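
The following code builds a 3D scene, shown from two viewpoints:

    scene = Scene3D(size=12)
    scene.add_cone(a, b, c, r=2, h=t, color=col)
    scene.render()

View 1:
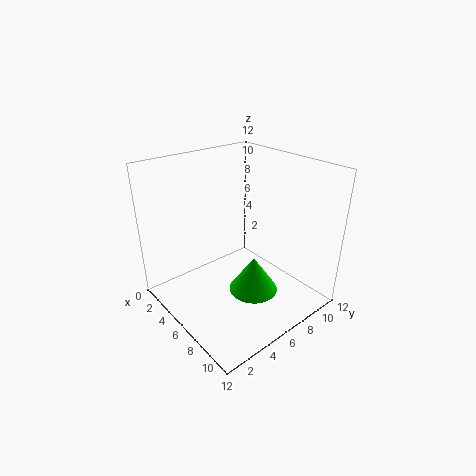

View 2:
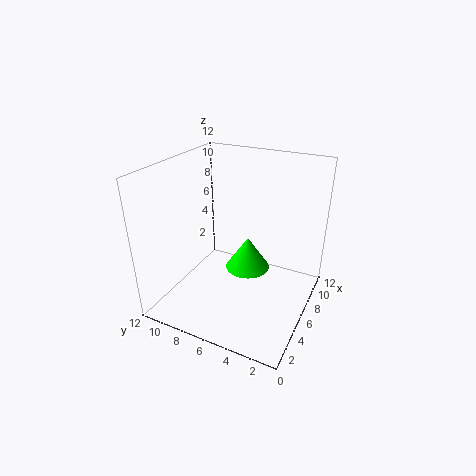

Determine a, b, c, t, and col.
a = 8, b = 6, c = 2, t = 3, col = 'lime'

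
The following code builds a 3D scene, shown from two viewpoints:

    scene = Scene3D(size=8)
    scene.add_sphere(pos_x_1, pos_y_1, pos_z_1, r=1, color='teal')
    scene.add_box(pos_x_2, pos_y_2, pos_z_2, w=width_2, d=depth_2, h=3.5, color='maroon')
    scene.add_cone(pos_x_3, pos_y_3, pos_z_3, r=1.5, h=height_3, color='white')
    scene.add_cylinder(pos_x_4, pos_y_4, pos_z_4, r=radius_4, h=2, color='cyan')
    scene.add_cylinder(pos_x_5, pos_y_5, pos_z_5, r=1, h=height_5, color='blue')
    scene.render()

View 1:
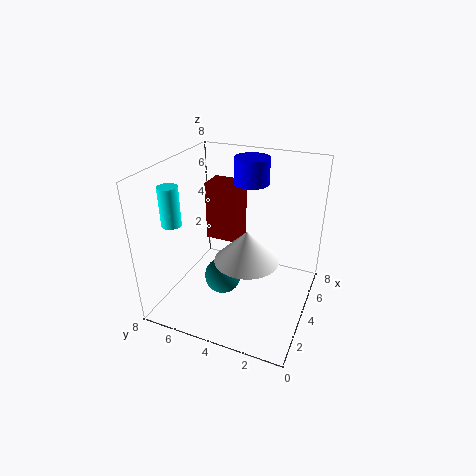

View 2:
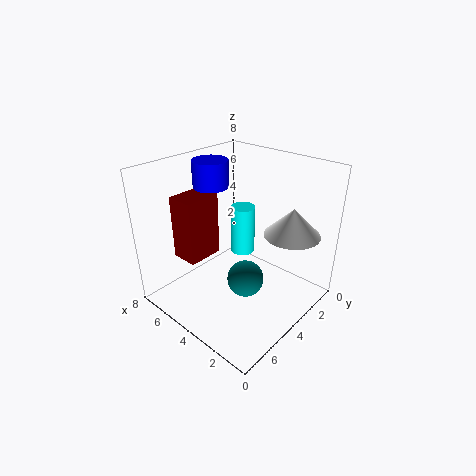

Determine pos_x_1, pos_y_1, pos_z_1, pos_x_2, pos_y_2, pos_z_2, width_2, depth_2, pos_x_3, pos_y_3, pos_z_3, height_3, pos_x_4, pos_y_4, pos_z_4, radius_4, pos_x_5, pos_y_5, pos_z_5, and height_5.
pos_x_1 = 3
pos_y_1 = 4.5
pos_z_1 = 2
pos_x_2 = 5
pos_y_2 = 4.5
pos_z_2 = 3
width_2 = 1.5
depth_2 = 2
pos_x_3 = 1.5
pos_y_3 = 2.5
pos_z_3 = 4.5
height_3 = 1.5
pos_x_4 = 1.5
pos_y_4 = 6.5
pos_z_4 = 5.5
radius_4 = 0.5
pos_x_5 = 6
pos_y_5 = 4
pos_z_5 = 6.5
height_5 = 1.5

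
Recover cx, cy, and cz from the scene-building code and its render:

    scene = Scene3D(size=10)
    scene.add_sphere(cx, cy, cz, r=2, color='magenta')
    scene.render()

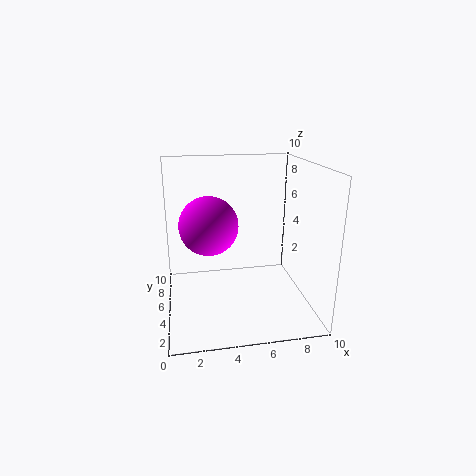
cx = 3, cy = 5, cz = 6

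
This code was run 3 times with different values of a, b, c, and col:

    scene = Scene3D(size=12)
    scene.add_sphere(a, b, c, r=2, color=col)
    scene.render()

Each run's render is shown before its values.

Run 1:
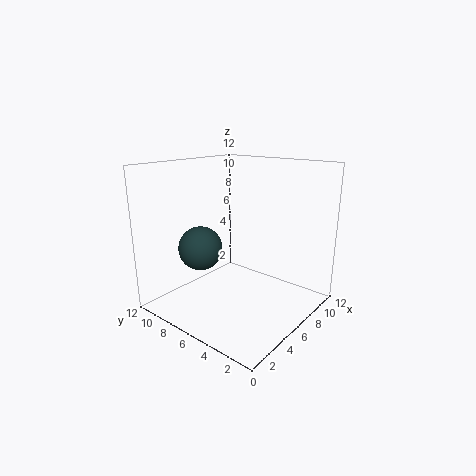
a = 5.5, b = 10, c = 4.25, col = 'darkslategray'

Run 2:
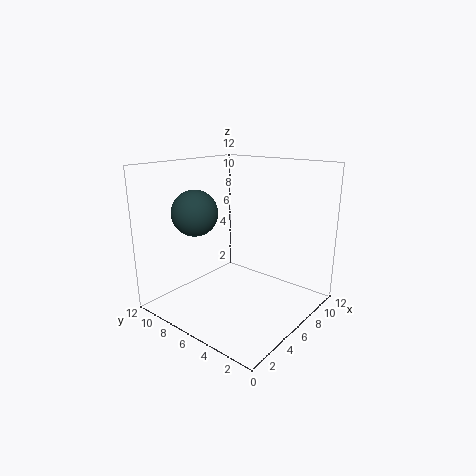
a = 4.75, b = 9.75, c = 7.75, col = 'darkslategray'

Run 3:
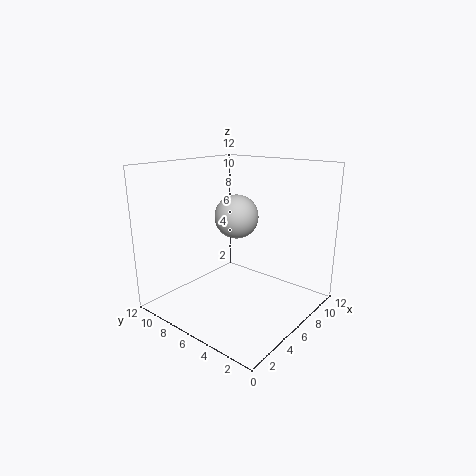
a = 8.25, b = 8, c = 7, col = 'lightgray'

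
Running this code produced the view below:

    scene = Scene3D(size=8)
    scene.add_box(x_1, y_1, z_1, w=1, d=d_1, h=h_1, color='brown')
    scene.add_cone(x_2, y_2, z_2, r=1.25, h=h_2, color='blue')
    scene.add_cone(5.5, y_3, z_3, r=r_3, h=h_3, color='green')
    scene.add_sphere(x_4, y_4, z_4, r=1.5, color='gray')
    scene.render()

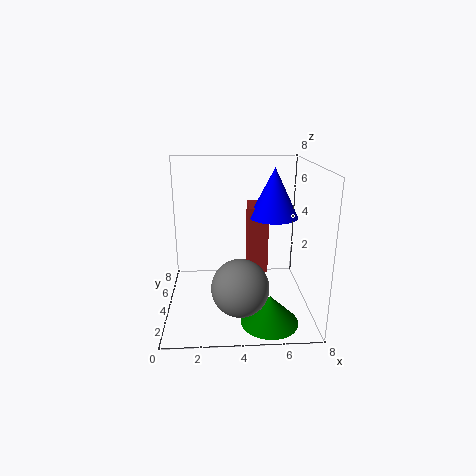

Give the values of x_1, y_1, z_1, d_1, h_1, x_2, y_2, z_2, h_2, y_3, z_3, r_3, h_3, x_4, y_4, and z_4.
x_1 = 4.5; y_1 = 2.75; z_1 = 2.5; d_1 = 1.75; h_1 = 3.5; x_2 = 5.75; y_2 = 3; z_2 = 5.5; h_2 = 2.5; y_3 = 1.5; z_3 = 0.25; r_3 = 1.5; h_3 = 1.5; x_4 = 4; y_4 = 2; z_4 = 2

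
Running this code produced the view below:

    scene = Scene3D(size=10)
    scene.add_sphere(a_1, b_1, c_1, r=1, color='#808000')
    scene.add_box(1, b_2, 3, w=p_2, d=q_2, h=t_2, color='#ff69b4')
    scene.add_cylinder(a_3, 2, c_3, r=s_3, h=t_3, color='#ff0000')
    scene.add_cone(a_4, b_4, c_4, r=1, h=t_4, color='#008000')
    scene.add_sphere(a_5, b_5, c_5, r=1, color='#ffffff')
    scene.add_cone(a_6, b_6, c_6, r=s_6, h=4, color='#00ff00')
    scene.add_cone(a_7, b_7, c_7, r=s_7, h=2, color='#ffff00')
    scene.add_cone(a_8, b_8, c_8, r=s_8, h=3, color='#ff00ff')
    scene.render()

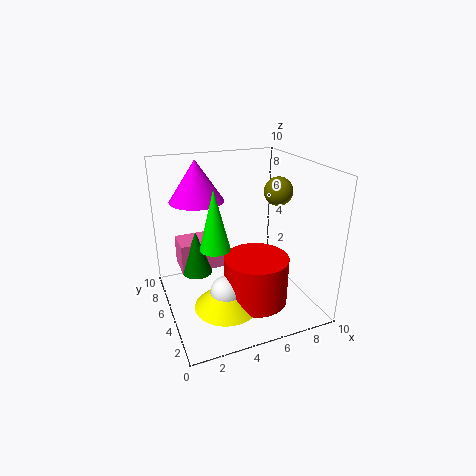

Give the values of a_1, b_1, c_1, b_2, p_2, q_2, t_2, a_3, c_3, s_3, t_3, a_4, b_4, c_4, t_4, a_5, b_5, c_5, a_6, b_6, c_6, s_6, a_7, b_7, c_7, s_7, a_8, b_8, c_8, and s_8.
a_1 = 8, b_1 = 5, c_1 = 8, b_2 = 5, p_2 = 3, q_2 = 2, t_2 = 2, a_3 = 5, c_3 = 2, s_3 = 2, t_3 = 3, a_4 = 2, b_4 = 5, c_4 = 3, t_4 = 3, a_5 = 3, b_5 = 2, c_5 = 3, a_6 = 3, b_6 = 4, c_6 = 5, s_6 = 1, a_7 = 3, b_7 = 2, c_7 = 2, s_7 = 2, a_8 = 3, b_8 = 8, c_8 = 7, s_8 = 2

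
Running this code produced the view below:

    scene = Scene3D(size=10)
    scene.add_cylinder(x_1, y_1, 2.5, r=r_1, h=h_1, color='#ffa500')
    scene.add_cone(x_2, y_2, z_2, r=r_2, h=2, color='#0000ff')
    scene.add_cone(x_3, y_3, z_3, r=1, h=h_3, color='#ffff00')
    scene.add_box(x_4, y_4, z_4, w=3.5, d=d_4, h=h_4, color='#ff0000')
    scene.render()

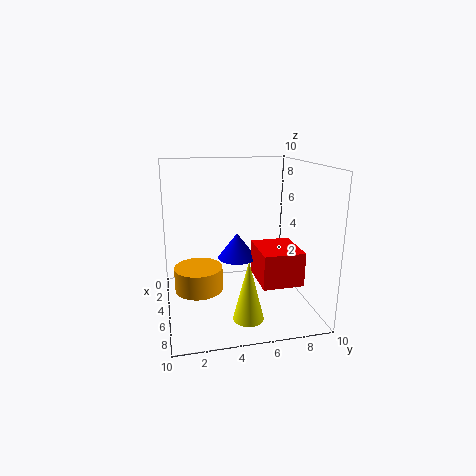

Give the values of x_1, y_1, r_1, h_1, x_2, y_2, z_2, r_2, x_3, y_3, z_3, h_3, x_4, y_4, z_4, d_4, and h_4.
x_1 = 7
y_1 = 2
r_1 = 1.5
h_1 = 1.5
x_2 = 2.5
y_2 = 5.5
z_2 = 2.5
r_2 = 1.5
x_3 = 8
y_3 = 5
z_3 = 0.5
h_3 = 4
x_4 = 3
y_4 = 6.5
z_4 = 1.5
d_4 = 3
h_4 = 2.5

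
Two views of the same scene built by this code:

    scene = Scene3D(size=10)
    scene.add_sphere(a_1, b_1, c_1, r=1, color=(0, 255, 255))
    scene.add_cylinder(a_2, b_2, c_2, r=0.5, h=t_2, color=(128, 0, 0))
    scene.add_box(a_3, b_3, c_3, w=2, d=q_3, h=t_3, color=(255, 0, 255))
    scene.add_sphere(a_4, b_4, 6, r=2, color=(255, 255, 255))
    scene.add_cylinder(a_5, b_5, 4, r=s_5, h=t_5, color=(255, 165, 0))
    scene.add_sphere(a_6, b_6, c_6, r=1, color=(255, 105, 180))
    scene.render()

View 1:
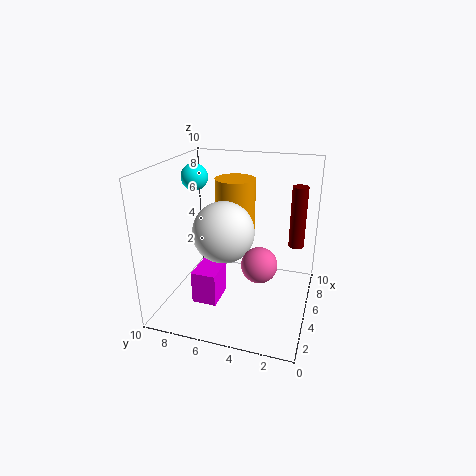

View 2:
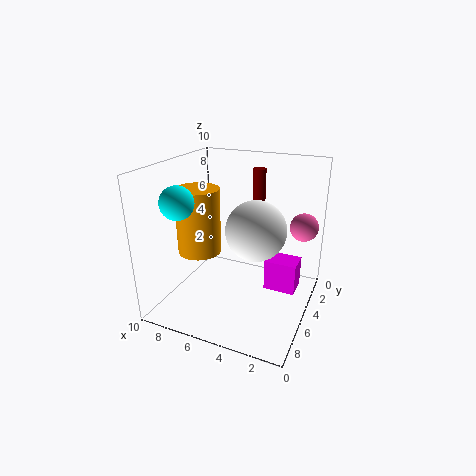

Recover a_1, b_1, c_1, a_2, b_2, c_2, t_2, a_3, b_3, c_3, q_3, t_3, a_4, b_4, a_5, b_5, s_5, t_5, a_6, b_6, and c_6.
a_1 = 7, b_1 = 9, c_1 = 8.5, a_2 = 5, b_2 = 1, c_2 = 5, t_2 = 4, a_3 = 0.5, b_3 = 5, c_3 = 2.5, q_3 = 1.5, t_3 = 2, a_4 = 3.5, b_4 = 5.5, a_5 = 7.5, b_5 = 6, s_5 = 1.5, t_5 = 4.5, a_6 = 1, b_6 = 2.5, c_6 = 5.5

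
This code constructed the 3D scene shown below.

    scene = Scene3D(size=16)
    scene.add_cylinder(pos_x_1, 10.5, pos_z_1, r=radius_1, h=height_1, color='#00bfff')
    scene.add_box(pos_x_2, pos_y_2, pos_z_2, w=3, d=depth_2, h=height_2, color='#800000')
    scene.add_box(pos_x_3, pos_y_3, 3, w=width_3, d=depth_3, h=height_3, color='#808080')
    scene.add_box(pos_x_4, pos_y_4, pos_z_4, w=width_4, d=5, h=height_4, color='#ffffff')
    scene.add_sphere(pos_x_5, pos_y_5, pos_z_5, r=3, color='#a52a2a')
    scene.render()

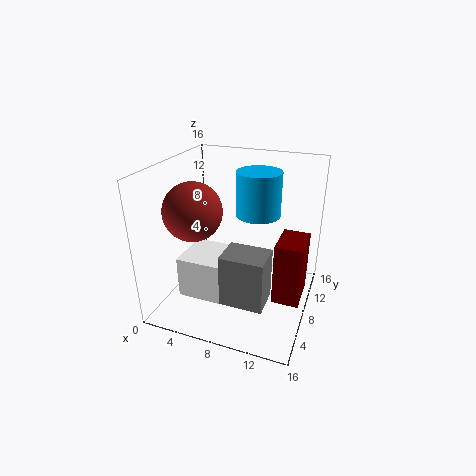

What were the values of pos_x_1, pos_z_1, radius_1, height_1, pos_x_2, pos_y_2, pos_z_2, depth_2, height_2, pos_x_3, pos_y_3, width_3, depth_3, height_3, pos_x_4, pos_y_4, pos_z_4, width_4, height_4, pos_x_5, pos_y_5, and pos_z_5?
pos_x_1 = 9.5; pos_z_1 = 10; radius_1 = 2.5; height_1 = 5; pos_x_2 = 12.5; pos_y_2 = 6.5; pos_z_2 = 1.5; depth_2 = 4.5; height_2 = 7; pos_x_3 = 8; pos_y_3 = 2.5; width_3 = 4.5; depth_3 = 3.5; height_3 = 5.5; pos_x_4 = 3; pos_y_4 = 3; pos_z_4 = 2.5; width_4 = 5; height_4 = 4.5; pos_x_5 = 4.5; pos_y_5 = 4.5; pos_z_5 = 12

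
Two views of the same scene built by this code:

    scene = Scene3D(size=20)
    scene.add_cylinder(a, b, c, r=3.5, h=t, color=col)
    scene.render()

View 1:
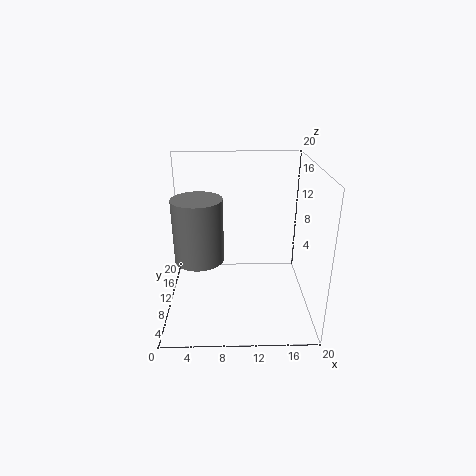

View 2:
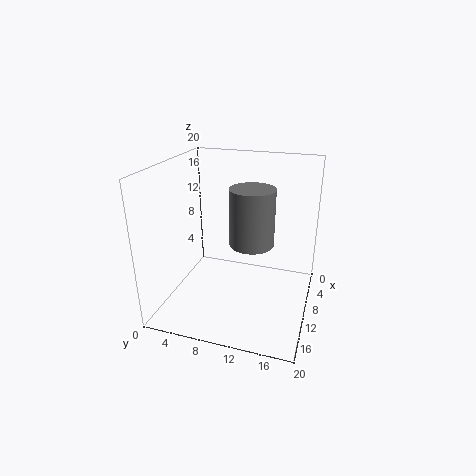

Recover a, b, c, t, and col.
a = 4.5; b = 10.5; c = 6.5; t = 9; col = 'gray'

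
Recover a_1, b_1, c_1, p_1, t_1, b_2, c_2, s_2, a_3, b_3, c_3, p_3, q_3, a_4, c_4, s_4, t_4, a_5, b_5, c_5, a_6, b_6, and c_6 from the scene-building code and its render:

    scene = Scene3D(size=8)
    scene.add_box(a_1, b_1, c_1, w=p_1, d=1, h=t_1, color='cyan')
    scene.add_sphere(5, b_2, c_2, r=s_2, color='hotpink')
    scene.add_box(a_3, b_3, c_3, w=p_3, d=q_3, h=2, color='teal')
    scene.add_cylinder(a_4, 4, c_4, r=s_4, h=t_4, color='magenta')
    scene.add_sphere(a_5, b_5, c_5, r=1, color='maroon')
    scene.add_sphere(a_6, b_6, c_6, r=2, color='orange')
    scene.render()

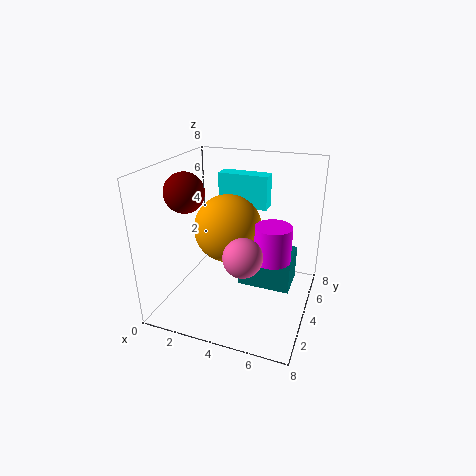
a_1 = 2, b_1 = 6, c_1 = 5, p_1 = 3, t_1 = 2, b_2 = 2, c_2 = 4, s_2 = 1, a_3 = 4, b_3 = 4, c_3 = 1, p_3 = 3, q_3 = 2, a_4 = 6, c_4 = 3, s_4 = 1, t_4 = 2, a_5 = 2, b_5 = 2, c_5 = 7, a_6 = 3, b_6 = 5, c_6 = 4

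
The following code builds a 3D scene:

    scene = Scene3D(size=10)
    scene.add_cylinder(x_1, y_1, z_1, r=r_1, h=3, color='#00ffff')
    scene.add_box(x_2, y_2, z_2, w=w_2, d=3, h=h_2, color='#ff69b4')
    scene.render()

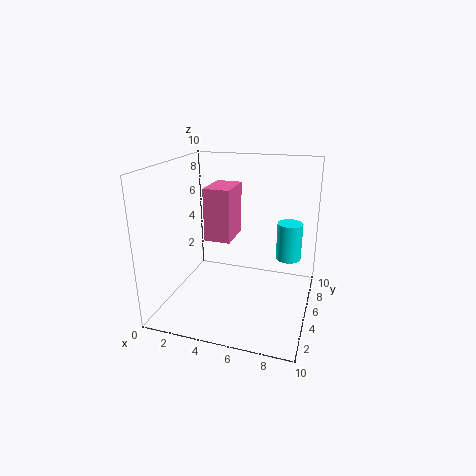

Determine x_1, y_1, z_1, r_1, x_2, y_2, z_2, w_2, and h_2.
x_1 = 8
y_1 = 9
z_1 = 2
r_1 = 1
x_2 = 2
y_2 = 6
z_2 = 4
w_2 = 2
h_2 = 4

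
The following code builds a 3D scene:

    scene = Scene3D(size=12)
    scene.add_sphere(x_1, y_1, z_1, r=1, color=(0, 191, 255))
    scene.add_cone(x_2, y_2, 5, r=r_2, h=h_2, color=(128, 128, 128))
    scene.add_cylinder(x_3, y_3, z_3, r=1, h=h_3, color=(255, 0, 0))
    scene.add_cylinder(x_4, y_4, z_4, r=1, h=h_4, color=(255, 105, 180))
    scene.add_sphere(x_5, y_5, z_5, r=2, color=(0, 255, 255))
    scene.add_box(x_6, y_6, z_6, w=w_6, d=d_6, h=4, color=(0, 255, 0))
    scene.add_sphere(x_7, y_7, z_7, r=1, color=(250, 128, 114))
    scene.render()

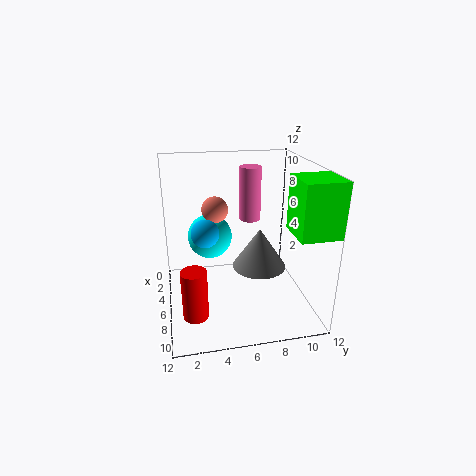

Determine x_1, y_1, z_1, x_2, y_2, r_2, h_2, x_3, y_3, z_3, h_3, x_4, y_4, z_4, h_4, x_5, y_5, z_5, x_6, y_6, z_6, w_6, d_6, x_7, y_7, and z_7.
x_1 = 9; y_1 = 3; z_1 = 8; x_2 = 9; y_2 = 7; r_2 = 2; h_2 = 3; x_3 = 9; y_3 = 2; z_3 = 1; h_3 = 4; x_4 = 2; y_4 = 8; z_4 = 6; h_4 = 5; x_5 = 3; y_5 = 4; z_5 = 5; x_6 = 9; y_6 = 9; z_6 = 8; w_6 = 3; d_6 = 3; x_7 = 7; y_7 = 4; z_7 = 9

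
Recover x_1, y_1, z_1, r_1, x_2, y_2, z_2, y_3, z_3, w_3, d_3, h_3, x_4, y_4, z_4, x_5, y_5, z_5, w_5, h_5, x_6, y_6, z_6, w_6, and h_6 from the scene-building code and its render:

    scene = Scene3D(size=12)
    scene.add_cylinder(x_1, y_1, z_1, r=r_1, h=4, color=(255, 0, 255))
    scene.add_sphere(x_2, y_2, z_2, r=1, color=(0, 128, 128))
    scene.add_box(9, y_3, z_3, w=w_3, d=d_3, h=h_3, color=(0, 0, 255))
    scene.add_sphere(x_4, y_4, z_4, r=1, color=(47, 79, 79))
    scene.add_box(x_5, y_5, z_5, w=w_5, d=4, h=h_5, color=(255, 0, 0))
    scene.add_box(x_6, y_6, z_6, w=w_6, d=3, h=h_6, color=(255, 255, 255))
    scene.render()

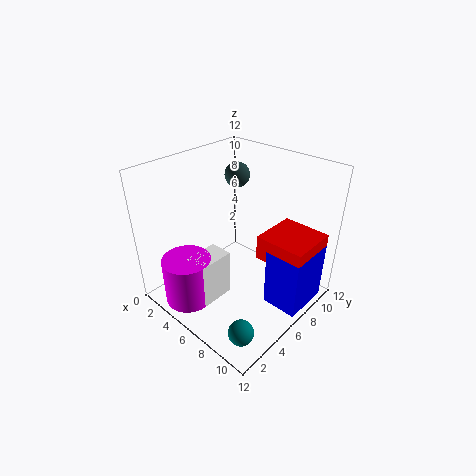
x_1 = 4; y_1 = 2; z_1 = 1; r_1 = 2; x_2 = 10; y_2 = 2; z_2 = 1; y_3 = 6; z_3 = 1; w_3 = 3; d_3 = 4; h_3 = 5; x_4 = 5; y_4 = 7; z_4 = 11; x_5 = 8; y_5 = 6; z_5 = 5; w_5 = 4; h_5 = 2; x_6 = 4; y_6 = 2; z_6 = 1; w_6 = 2; h_6 = 4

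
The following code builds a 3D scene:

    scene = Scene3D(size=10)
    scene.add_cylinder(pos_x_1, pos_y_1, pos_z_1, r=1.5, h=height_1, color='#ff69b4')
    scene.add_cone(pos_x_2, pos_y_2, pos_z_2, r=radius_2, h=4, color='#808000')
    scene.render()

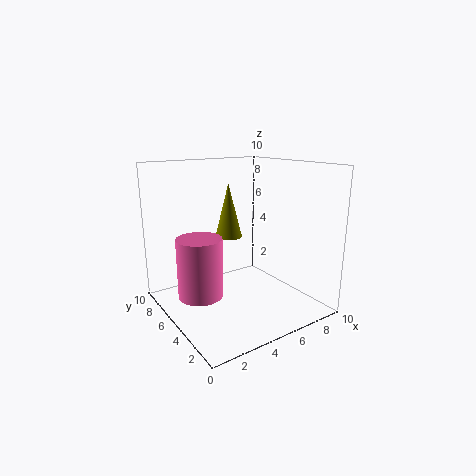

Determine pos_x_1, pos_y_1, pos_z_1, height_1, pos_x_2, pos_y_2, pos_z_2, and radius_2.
pos_x_1 = 2, pos_y_1 = 5, pos_z_1 = 1.5, height_1 = 4, pos_x_2 = 5.5, pos_y_2 = 7, pos_z_2 = 4.5, radius_2 = 1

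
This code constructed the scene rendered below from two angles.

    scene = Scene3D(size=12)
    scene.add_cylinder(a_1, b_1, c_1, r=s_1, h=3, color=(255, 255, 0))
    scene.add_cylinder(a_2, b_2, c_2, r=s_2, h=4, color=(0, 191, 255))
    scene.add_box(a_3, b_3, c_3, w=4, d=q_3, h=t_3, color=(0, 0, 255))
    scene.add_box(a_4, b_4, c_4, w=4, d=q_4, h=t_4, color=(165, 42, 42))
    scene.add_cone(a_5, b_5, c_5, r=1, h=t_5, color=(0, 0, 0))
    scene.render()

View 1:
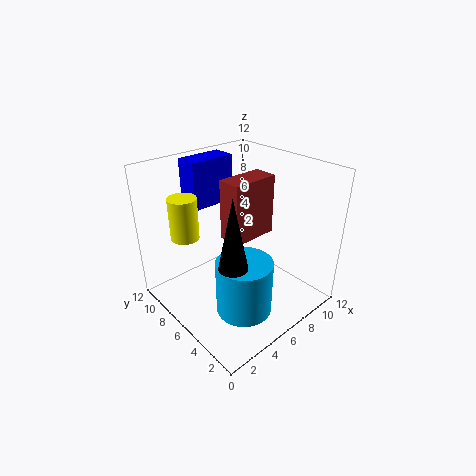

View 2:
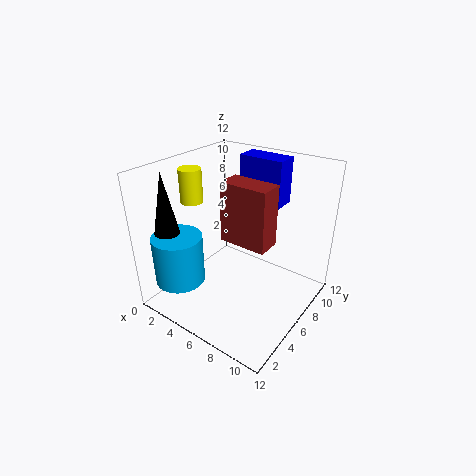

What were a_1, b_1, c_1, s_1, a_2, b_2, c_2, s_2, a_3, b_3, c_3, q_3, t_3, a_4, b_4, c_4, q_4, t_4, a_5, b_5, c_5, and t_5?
a_1 = 1
b_1 = 6
c_1 = 8
s_1 = 1
a_2 = 3
b_2 = 2
c_2 = 3
s_2 = 2
a_3 = 4
b_3 = 9
c_3 = 8
q_3 = 2
t_3 = 4
a_4 = 5
b_4 = 5
c_4 = 6
q_4 = 2
t_4 = 5
a_5 = 2
b_5 = 2
c_5 = 7
t_5 = 5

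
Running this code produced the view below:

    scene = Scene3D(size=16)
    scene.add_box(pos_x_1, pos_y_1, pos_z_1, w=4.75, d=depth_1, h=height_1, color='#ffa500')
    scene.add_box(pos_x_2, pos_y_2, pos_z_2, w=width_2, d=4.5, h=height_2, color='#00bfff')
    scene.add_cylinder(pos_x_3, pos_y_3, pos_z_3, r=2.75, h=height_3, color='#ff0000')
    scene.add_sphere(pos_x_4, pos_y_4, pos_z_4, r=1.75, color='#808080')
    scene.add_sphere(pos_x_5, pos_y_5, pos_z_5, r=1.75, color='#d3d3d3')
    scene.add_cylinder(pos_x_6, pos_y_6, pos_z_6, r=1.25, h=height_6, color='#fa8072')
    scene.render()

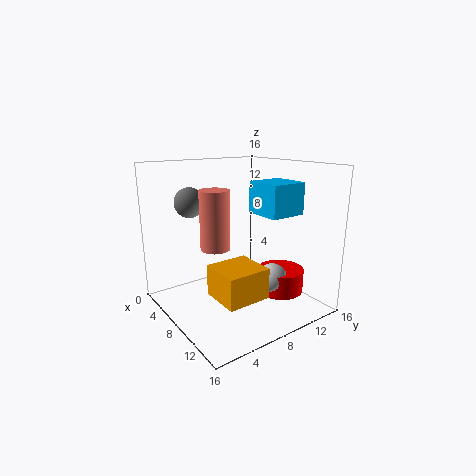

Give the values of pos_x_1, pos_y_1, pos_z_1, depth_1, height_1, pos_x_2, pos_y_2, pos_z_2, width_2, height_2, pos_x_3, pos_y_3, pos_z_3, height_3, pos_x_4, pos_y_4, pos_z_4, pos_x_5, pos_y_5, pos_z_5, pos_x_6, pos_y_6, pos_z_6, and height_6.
pos_x_1 = 7, pos_y_1 = 4.5, pos_z_1 = 1.75, depth_1 = 5, height_1 = 3.5, pos_x_2 = 5.75, pos_y_2 = 11.25, pos_z_2 = 10, width_2 = 4.5, height_2 = 3.75, pos_x_3 = 9.5, pos_y_3 = 13.25, pos_z_3 = 0.75, height_3 = 2.75, pos_x_4 = 3, pos_y_4 = 4.75, pos_z_4 = 11.5, pos_x_5 = 9.75, pos_y_5 = 11.75, pos_z_5 = 2.75, pos_x_6 = 13.5, pos_y_6 = 1.75, pos_z_6 = 9.75, height_6 = 5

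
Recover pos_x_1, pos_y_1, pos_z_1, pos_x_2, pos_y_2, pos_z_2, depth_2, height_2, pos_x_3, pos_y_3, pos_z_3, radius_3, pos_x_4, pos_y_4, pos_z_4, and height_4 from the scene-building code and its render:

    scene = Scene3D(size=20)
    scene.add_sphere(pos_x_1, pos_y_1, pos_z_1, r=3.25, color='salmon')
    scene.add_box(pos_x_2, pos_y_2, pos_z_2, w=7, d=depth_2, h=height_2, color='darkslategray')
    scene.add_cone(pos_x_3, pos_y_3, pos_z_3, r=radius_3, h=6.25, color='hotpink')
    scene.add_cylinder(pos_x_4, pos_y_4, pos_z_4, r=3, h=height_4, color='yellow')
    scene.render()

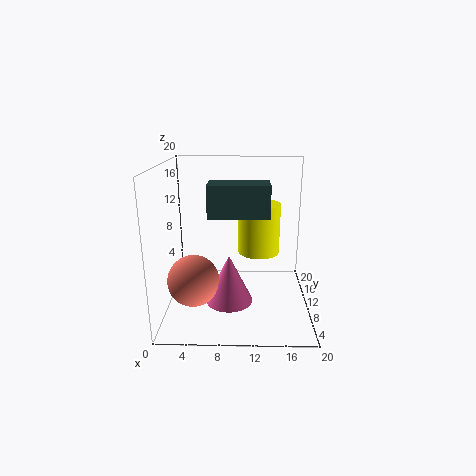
pos_x_1 = 4.5
pos_y_1 = 4.5
pos_z_1 = 6.25
pos_x_2 = 6.75
pos_y_2 = 2.25
pos_z_2 = 15
depth_2 = 3.5
height_2 = 3.75
pos_x_3 = 9
pos_y_3 = 5
pos_z_3 = 3.25
radius_3 = 3
pos_x_4 = 13
pos_y_4 = 12.5
pos_z_4 = 7
height_4 = 7.25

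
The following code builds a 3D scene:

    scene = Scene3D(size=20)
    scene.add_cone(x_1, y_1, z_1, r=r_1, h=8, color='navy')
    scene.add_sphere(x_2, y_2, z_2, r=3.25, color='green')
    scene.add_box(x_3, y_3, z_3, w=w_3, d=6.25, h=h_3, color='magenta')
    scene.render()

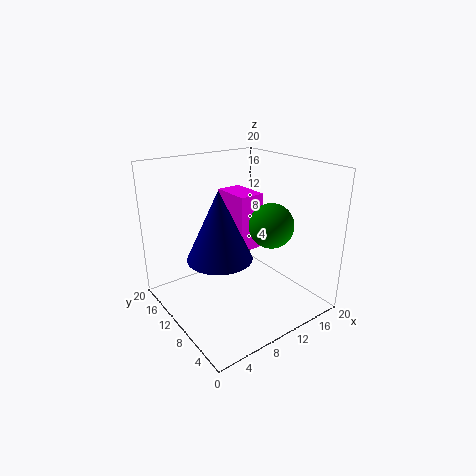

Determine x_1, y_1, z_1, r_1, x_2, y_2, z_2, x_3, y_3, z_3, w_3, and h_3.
x_1 = 3.75; y_1 = 5; z_1 = 11; r_1 = 3.75; x_2 = 15; y_2 = 8.75; z_2 = 11; x_3 = 12.75; y_3 = 12.75; z_3 = 5.75; w_3 = 4; h_3 = 8.75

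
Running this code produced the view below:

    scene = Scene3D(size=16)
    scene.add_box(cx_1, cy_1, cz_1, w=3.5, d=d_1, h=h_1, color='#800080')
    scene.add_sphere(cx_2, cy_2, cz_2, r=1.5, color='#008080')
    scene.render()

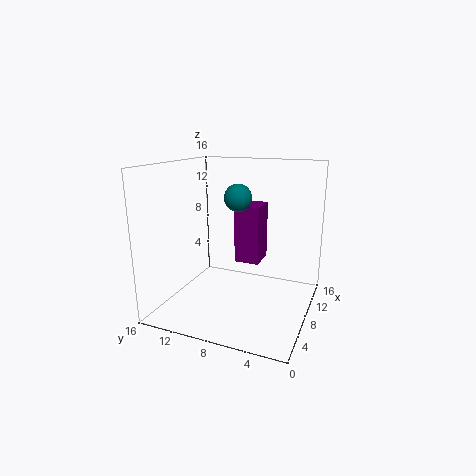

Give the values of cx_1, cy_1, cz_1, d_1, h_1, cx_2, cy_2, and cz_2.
cx_1 = 10.5, cy_1 = 6.5, cz_1 = 4, d_1 = 3, h_1 = 7, cx_2 = 8, cy_2 = 8, cz_2 = 12.5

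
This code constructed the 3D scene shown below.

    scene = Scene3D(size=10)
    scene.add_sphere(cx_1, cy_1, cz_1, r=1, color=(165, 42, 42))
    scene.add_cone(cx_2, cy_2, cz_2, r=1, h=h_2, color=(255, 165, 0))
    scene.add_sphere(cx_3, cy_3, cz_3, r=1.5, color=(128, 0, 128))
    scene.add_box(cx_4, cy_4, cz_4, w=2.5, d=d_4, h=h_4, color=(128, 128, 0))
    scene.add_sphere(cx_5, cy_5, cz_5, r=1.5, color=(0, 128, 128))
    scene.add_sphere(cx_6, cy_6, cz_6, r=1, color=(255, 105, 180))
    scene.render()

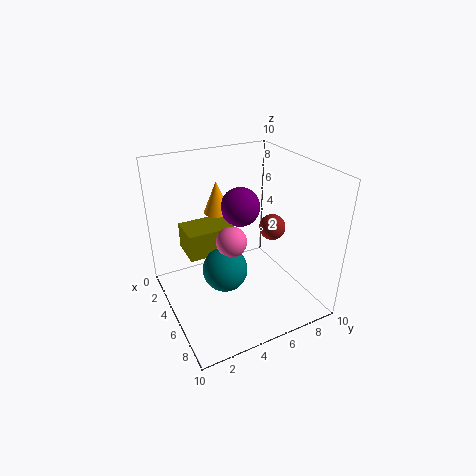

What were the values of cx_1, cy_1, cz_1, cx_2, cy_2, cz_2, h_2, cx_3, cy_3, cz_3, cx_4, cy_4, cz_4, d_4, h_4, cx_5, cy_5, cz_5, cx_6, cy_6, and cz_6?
cx_1 = 4; cy_1 = 8.5; cz_1 = 4.5; cx_2 = 1.5; cy_2 = 5; cz_2 = 5.5; h_2 = 2.5; cx_3 = 2.5; cy_3 = 6.5; cz_3 = 6; cx_4 = 1; cy_4 = 2; cz_4 = 3; d_4 = 3.5; h_4 = 2; cx_5 = 6; cy_5 = 3.5; cz_5 = 3.5; cx_6 = 6; cy_6 = 4; cz_6 = 5.5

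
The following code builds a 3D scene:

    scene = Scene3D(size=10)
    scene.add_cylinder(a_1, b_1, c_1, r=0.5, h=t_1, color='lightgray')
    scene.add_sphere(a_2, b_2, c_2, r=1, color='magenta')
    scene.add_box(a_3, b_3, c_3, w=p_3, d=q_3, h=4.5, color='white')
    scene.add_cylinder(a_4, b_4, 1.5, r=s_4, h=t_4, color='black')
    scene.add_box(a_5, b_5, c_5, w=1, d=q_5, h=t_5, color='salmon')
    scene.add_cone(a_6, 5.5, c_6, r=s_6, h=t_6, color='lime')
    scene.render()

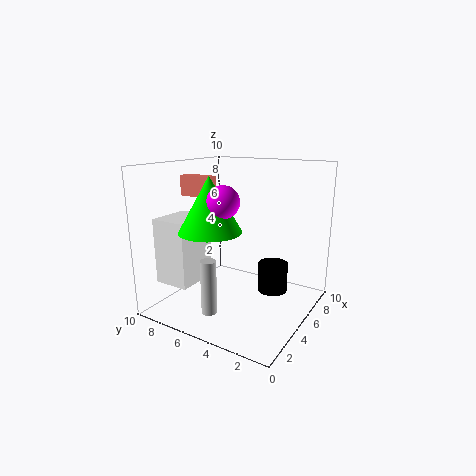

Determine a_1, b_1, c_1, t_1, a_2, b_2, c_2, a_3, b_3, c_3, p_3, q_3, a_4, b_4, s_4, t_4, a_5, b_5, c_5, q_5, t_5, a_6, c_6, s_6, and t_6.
a_1 = 1.5, b_1 = 5, c_1 = 1, t_1 = 3.5, a_2 = 2.5, b_2 = 4.5, c_2 = 8, a_3 = 1.5, b_3 = 7, c_3 = 2, p_3 = 3, q_3 = 2.5, a_4 = 5.5, b_4 = 2.5, s_4 = 1, t_4 = 2, a_5 = 5, b_5 = 7.5, c_5 = 7.5, q_5 = 2.5, t_5 = 1.5, a_6 = 2.5, c_6 = 6, s_6 = 2, t_6 = 3.5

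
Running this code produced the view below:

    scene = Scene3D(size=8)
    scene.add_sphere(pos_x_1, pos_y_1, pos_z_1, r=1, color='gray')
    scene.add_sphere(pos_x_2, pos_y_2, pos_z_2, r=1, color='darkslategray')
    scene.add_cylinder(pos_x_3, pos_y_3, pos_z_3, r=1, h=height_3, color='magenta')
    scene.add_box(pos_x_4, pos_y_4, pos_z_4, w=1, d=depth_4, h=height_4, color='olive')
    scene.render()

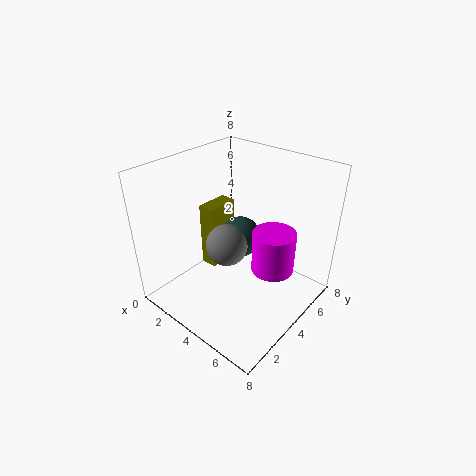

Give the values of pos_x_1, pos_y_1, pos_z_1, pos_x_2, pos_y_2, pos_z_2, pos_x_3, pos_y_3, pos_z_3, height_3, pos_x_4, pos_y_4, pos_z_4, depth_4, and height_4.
pos_x_1 = 5, pos_y_1 = 2, pos_z_1 = 5, pos_x_2 = 5, pos_y_2 = 3, pos_z_2 = 5, pos_x_3 = 7, pos_y_3 = 3, pos_z_3 = 4, height_3 = 2, pos_x_4 = 1, pos_y_4 = 4, pos_z_4 = 1, depth_4 = 2, height_4 = 4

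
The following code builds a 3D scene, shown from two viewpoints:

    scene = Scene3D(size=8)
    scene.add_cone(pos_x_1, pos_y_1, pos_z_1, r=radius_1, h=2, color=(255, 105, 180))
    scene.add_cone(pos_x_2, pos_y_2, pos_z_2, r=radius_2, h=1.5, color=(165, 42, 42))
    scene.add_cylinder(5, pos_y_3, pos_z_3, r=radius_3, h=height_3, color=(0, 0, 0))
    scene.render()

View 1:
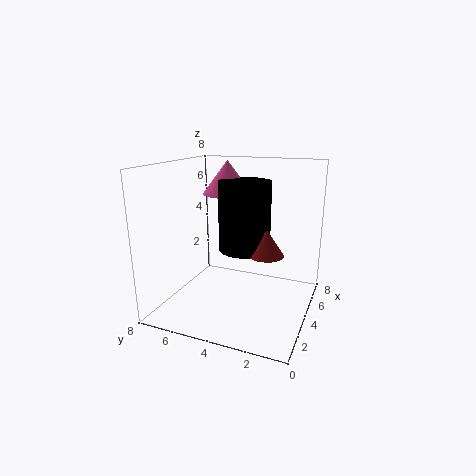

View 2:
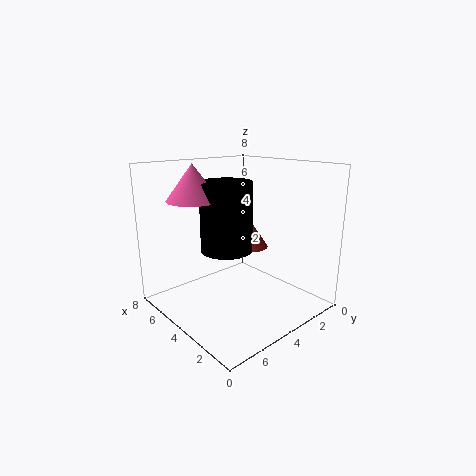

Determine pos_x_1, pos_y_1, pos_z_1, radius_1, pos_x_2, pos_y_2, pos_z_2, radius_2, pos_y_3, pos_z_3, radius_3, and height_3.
pos_x_1 = 6, pos_y_1 = 5.5, pos_z_1 = 6, radius_1 = 1.5, pos_x_2 = 4.5, pos_y_2 = 2.5, pos_z_2 = 3, radius_2 = 1, pos_y_3 = 4, pos_z_3 = 3, radius_3 = 1.5, height_3 = 4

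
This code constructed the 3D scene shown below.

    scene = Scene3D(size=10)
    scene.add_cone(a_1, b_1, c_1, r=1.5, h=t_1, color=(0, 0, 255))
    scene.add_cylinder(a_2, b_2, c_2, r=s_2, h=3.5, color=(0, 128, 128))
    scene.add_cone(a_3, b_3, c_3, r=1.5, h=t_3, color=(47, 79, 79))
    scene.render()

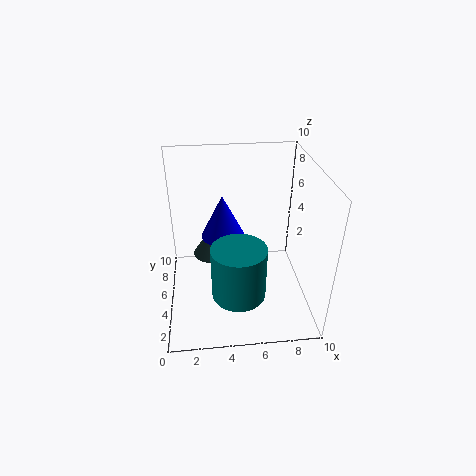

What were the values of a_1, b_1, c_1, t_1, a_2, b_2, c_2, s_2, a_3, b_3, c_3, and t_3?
a_1 = 4; b_1 = 5.5; c_1 = 5; t_1 = 3; a_2 = 4.75; b_2 = 2.25; c_2 = 2.5; s_2 = 1.75; a_3 = 3.25; b_3 = 7.75; c_3 = 2; t_3 = 2.25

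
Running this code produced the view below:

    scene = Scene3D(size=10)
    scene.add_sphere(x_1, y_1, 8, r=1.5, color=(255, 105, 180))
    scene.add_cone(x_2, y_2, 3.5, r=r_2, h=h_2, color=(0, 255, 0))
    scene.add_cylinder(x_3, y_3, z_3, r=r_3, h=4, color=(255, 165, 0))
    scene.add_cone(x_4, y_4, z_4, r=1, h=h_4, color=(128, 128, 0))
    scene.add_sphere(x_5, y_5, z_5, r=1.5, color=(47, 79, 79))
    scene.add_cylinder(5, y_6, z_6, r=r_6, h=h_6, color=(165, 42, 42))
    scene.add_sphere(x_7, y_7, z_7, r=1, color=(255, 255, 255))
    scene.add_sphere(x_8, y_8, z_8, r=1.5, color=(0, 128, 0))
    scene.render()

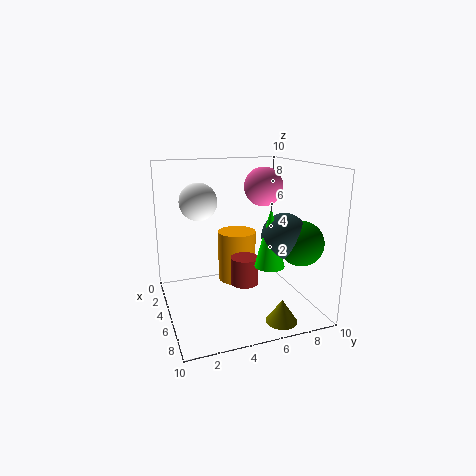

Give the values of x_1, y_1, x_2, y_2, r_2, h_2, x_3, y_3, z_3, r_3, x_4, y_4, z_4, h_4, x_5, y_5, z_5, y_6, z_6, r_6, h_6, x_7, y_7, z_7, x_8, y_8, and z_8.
x_1 = 2.5
y_1 = 8
x_2 = 7
y_2 = 6.5
r_2 = 1
h_2 = 4
x_3 = 2
y_3 = 6
z_3 = 0.5
r_3 = 1.5
x_4 = 9
y_4 = 6.5
z_4 = 0.5
h_4 = 1.5
x_5 = 7
y_5 = 7.5
z_5 = 5.5
y_6 = 5.5
z_6 = 1.5
r_6 = 1
h_6 = 2
x_7 = 8.5
y_7 = 1.5
z_7 = 8.5
x_8 = 7.5
y_8 = 8.5
z_8 = 5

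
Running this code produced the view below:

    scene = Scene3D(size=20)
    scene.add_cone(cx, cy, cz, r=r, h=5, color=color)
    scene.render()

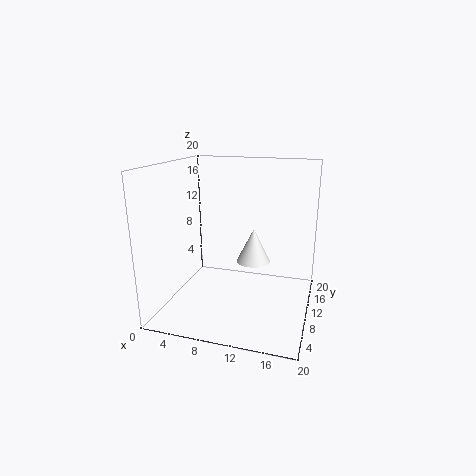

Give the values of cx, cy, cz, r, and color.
cx = 11.5, cy = 13, cz = 5.5, r = 2.5, color = 'white'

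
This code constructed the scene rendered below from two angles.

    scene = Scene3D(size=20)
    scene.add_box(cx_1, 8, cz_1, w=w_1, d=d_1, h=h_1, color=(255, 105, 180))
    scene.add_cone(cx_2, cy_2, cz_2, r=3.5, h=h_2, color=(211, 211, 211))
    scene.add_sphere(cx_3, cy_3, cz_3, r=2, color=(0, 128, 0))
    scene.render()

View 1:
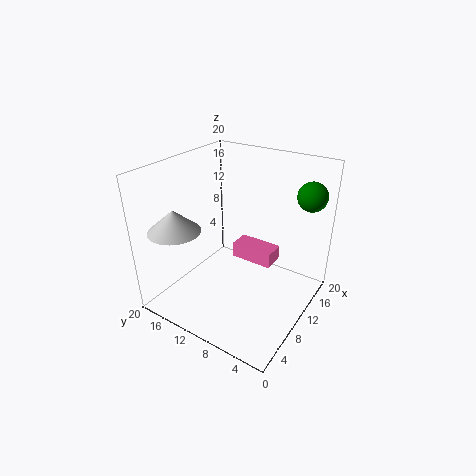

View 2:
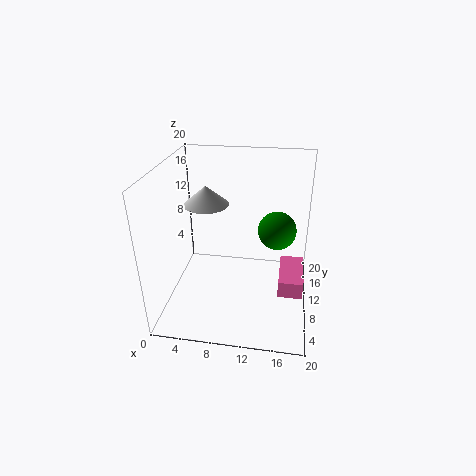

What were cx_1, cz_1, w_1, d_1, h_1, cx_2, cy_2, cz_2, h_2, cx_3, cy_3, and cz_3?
cx_1 = 16; cz_1 = 2; w_1 = 3.5; d_1 = 7; h_1 = 2.5; cx_2 = 4; cy_2 = 16; cz_2 = 12; h_2 = 3; cx_3 = 15.5; cy_3 = 2; cz_3 = 16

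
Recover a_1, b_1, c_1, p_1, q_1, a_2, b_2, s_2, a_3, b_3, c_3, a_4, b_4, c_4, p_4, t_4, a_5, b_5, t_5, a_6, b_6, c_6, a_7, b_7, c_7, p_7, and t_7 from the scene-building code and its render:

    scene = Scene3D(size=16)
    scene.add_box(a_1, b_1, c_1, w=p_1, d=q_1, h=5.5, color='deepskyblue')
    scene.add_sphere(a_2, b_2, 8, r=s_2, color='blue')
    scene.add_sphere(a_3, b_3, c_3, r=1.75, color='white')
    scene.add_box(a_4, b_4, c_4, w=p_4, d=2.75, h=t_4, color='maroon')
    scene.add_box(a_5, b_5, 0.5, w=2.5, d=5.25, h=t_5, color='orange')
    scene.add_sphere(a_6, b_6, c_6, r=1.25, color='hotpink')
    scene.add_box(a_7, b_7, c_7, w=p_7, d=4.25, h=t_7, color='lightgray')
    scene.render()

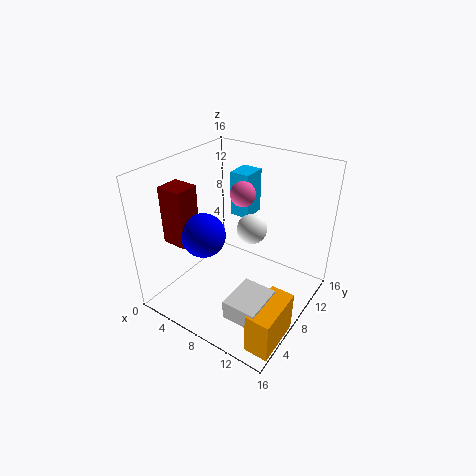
a_1 = 4, b_1 = 12.25, c_1 = 8, p_1 = 2.5, q_1 = 3, a_2 = 4.5, b_2 = 6.25, s_2 = 2.5, a_3 = 8.25, b_3 = 10.5, c_3 = 8, a_4 = 0.25, b_4 = 4.25, c_4 = 6.75, p_4 = 3, t_4 = 6.75, a_5 = 13.5, b_5 = 1, t_5 = 4.5, a_6 = 9.25, b_6 = 7, c_6 = 14, a_7 = 10.75, b_7 = 1.25, c_7 = 3.25, p_7 = 3.5, t_7 = 2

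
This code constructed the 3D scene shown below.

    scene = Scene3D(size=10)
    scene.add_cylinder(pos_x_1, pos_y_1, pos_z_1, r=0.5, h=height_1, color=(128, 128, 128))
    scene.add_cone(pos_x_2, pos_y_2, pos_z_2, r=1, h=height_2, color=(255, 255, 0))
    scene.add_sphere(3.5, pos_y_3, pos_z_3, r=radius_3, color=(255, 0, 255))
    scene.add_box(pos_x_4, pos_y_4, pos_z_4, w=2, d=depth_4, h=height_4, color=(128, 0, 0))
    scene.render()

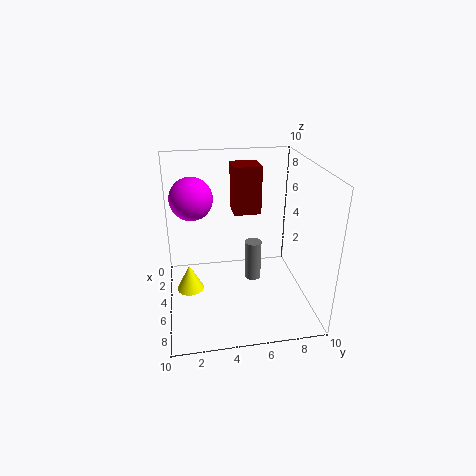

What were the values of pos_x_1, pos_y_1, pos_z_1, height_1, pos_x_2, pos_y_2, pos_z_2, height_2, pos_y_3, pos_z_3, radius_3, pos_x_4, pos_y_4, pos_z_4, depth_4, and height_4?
pos_x_1 = 7.5, pos_y_1 = 5.5, pos_z_1 = 3.5, height_1 = 2.5, pos_x_2 = 4, pos_y_2 = 1.5, pos_z_2 = 0.5, height_2 = 2, pos_y_3 = 2, pos_z_3 = 7.5, radius_3 = 1.5, pos_x_4 = 1.5, pos_y_4 = 5, pos_z_4 = 6, depth_4 = 2, height_4 = 3.5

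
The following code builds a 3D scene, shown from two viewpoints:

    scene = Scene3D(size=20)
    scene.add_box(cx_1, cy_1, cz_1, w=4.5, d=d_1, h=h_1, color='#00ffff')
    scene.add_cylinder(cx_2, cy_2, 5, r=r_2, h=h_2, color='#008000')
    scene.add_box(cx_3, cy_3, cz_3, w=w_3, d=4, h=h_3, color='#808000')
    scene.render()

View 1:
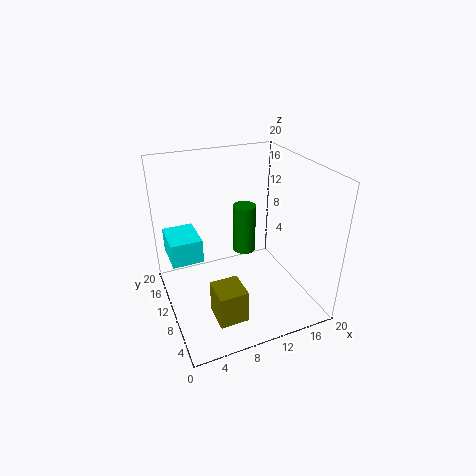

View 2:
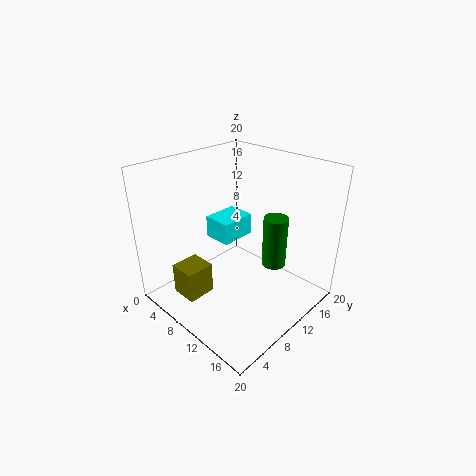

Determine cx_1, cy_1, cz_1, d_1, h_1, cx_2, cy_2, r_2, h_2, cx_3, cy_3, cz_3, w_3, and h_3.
cx_1 = 1, cy_1 = 12, cz_1 = 6, d_1 = 5.75, h_1 = 3.5, cx_2 = 13, cy_2 = 14.5, r_2 = 1.75, h_2 = 7.5, cx_3 = 4.5, cy_3 = 2.5, cz_3 = 2, w_3 = 3.75, h_3 = 4.5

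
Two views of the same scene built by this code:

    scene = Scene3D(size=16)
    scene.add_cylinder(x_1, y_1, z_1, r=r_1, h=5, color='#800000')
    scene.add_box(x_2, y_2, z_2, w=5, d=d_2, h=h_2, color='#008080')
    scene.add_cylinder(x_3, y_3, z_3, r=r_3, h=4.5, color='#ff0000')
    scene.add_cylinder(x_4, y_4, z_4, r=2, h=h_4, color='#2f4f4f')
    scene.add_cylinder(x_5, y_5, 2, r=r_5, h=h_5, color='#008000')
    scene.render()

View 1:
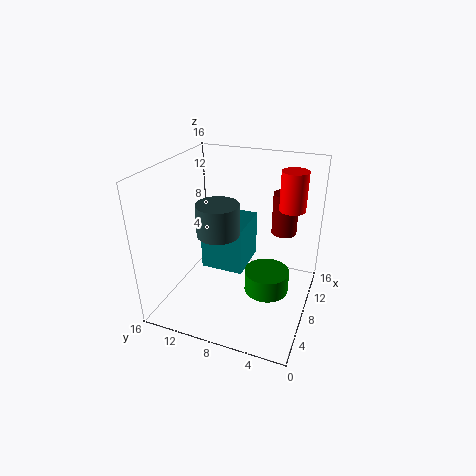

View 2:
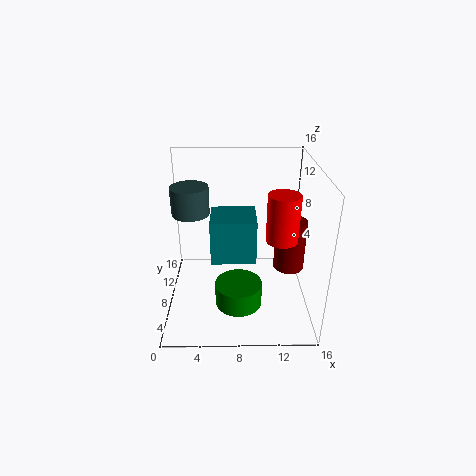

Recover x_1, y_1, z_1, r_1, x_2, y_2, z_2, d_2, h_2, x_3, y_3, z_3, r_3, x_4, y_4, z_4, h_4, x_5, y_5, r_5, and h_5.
x_1 = 13
y_1 = 4
z_1 = 7
r_1 = 1.5
x_2 = 5
y_2 = 6.5
z_2 = 5.5
d_2 = 4.5
h_2 = 5
x_3 = 12
y_3 = 3
z_3 = 10.5
r_3 = 1.5
x_4 = 3
y_4 = 8
z_4 = 11
h_4 = 3
x_5 = 8
y_5 = 4.5
r_5 = 2.5
h_5 = 2.5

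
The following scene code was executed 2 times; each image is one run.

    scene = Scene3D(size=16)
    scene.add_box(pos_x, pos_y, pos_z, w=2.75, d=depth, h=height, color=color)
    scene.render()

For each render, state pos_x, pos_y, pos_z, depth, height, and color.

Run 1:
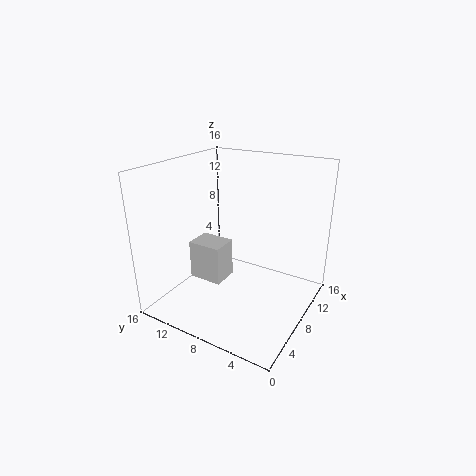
pos_x = 3.25
pos_y = 7.5
pos_z = 4.75
depth = 3.5
height = 4
color = 'lightgray'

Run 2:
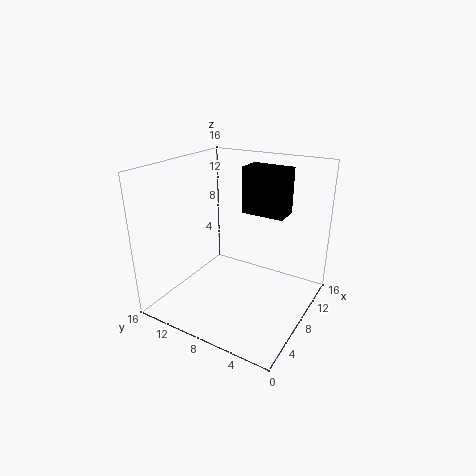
pos_x = 8.75
pos_y = 3.25
pos_z = 10.75
depth = 4.75
height = 5
color = 'black'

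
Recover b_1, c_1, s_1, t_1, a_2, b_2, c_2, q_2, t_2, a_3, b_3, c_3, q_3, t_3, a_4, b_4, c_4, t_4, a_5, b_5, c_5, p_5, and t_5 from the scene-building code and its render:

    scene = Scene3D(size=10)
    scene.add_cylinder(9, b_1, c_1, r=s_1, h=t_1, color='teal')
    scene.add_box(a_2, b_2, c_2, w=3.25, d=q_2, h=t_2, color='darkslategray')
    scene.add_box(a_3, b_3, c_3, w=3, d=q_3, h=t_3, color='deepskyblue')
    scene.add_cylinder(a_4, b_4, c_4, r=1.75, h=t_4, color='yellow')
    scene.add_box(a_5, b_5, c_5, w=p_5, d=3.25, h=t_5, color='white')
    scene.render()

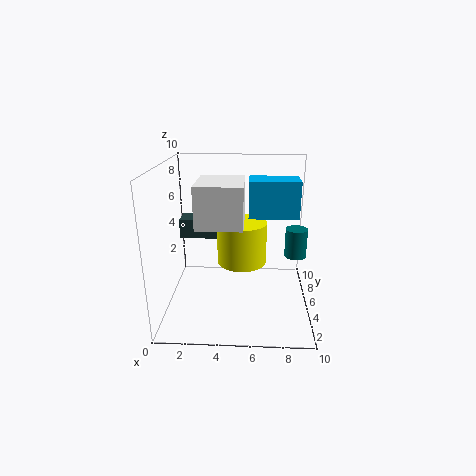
b_1 = 5; c_1 = 3.75; s_1 = 0.75; t_1 = 2; a_2 = 0.25; b_2 = 7.75; c_2 = 3.75; q_2 = 1.75; t_2 = 1.5; a_3 = 5.75; b_3 = 2.5; c_3 = 7.25; q_3 = 1.75; t_3 = 2.25; a_4 = 5.25; b_4 = 5.5; c_4 = 3; t_4 = 3; a_5 = 2.75; b_5 = 1; c_5 = 7; p_5 = 2.75; t_5 = 2.5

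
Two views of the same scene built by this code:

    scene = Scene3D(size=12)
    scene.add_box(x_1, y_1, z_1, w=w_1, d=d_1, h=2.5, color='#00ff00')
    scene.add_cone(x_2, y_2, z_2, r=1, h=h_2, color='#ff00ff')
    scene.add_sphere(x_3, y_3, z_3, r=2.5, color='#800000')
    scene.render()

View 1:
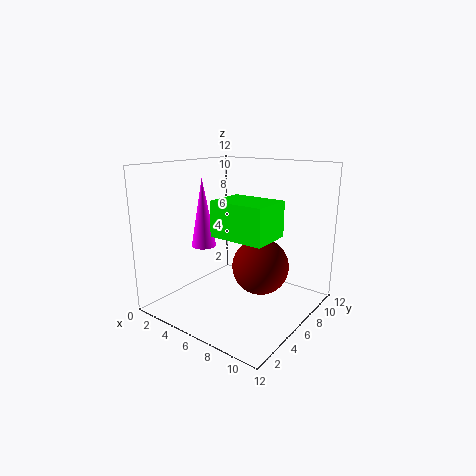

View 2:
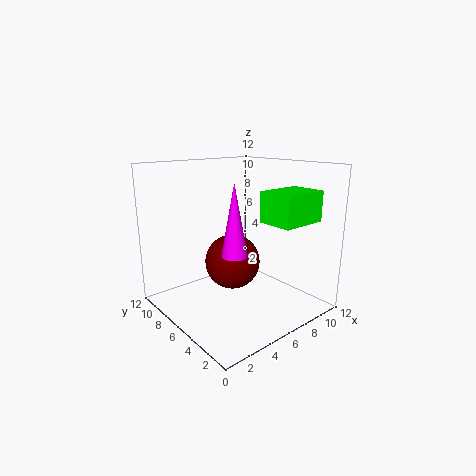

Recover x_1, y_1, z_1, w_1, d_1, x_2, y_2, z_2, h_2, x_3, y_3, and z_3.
x_1 = 7; y_1 = 1.5; z_1 = 7.5; w_1 = 4; d_1 = 3; x_2 = 4; y_2 = 4; z_2 = 5.5; h_2 = 5.5; x_3 = 7; y_3 = 8; z_3 = 3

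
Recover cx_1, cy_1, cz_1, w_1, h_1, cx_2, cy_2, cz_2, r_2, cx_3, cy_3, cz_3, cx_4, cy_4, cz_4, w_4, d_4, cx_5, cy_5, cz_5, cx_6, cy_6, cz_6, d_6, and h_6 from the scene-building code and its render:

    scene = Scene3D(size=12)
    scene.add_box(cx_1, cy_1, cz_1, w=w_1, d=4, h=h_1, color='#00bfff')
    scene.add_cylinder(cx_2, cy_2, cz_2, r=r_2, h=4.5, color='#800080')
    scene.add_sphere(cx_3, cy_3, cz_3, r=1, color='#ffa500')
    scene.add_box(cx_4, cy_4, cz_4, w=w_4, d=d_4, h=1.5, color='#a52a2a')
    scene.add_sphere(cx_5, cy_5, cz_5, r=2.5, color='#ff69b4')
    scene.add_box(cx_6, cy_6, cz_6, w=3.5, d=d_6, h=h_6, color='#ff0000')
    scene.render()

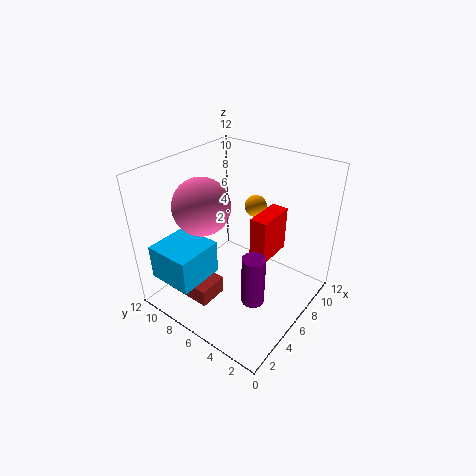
cx_1 = 1
cy_1 = 7.5
cz_1 = 2.5
w_1 = 4
h_1 = 3
cx_2 = 5.5
cy_2 = 4
cz_2 = 0.5
r_2 = 1
cx_3 = 10
cy_3 = 7
cz_3 = 7
cx_4 = 2
cy_4 = 6.5
cz_4 = 1
w_4 = 2.5
d_4 = 4
cx_5 = 5.5
cy_5 = 9.5
cz_5 = 8
cx_6 = 7
cy_6 = 4
cz_6 = 3.5
d_6 = 1.5
h_6 = 4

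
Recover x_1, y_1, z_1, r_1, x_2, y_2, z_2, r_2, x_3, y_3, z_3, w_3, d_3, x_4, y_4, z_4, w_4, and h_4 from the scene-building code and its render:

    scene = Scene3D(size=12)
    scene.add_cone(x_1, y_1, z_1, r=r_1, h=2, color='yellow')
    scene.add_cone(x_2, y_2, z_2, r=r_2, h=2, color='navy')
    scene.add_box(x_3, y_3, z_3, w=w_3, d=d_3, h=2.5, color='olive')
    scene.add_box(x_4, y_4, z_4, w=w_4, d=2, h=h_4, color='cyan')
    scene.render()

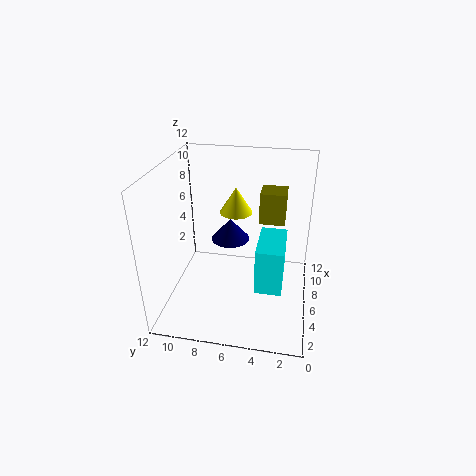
x_1 = 5.25
y_1 = 6
z_1 = 8.75
r_1 = 1.25
x_2 = 8.75
y_2 = 7.25
z_2 = 4.25
r_2 = 1.75
x_3 = 5.5
y_3 = 2.25
z_3 = 7.75
w_3 = 2
d_3 = 2
x_4 = 1.75
y_4 = 2
z_4 = 4
w_4 = 3.75
h_4 = 3.5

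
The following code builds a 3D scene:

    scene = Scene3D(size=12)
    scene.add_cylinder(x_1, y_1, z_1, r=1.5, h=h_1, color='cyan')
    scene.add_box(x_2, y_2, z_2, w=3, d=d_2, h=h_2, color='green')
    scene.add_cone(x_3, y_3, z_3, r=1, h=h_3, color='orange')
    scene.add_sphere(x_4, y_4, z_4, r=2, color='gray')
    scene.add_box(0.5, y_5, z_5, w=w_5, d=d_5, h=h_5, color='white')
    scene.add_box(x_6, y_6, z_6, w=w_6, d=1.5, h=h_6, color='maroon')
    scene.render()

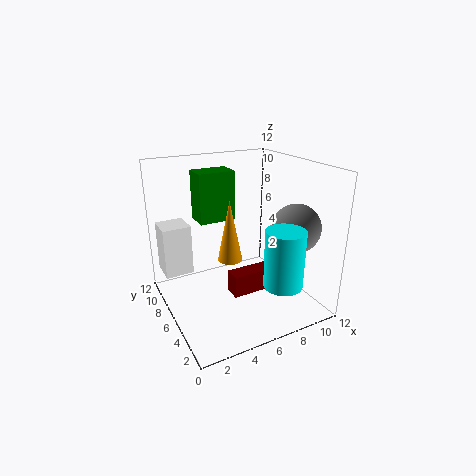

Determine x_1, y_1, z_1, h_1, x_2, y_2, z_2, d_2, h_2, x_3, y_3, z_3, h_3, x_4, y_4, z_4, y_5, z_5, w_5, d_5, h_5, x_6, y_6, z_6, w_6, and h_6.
x_1 = 7.5; y_1 = 1.5; z_1 = 3.5; h_1 = 4.5; x_2 = 3; y_2 = 6.5; z_2 = 7.5; d_2 = 2; h_2 = 4; x_3 = 5; y_3 = 5.5; z_3 = 4.5; h_3 = 5; x_4 = 10; y_4 = 3.5; z_4 = 7; y_5 = 9; z_5 = 2; w_5 = 2.5; d_5 = 2.5; h_5 = 4.5; x_6 = 5.5; y_6 = 5.5; z_6 = 0.5; w_6 = 4; h_6 = 2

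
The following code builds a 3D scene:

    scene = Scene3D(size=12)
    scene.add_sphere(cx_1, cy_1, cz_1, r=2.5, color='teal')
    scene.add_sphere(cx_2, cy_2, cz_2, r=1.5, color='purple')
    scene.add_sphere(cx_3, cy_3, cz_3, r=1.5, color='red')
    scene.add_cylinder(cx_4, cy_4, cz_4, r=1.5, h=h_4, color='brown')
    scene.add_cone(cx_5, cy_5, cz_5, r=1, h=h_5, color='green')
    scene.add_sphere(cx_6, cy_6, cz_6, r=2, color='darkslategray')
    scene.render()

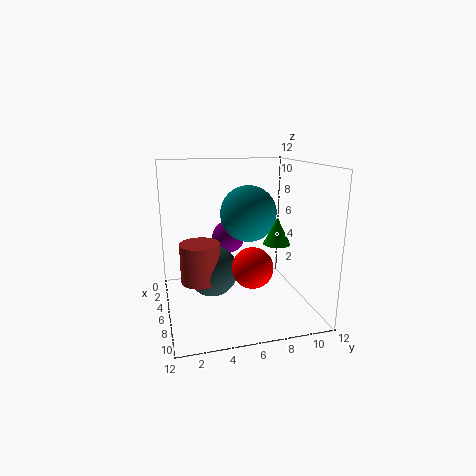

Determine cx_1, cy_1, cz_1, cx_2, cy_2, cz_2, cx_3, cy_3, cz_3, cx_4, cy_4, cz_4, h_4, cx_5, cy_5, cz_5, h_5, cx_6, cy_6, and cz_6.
cx_1 = 4; cy_1 = 7.5; cz_1 = 7.5; cx_2 = 2.5; cy_2 = 6; cz_2 = 5; cx_3 = 10; cy_3 = 6; cz_3 = 5; cx_4 = 8; cy_4 = 2.5; cz_4 = 3.5; h_4 = 3; cx_5 = 9.5; cy_5 = 8; cz_5 = 6.5; h_5 = 2; cx_6 = 7.5; cy_6 = 3.5; cz_6 = 4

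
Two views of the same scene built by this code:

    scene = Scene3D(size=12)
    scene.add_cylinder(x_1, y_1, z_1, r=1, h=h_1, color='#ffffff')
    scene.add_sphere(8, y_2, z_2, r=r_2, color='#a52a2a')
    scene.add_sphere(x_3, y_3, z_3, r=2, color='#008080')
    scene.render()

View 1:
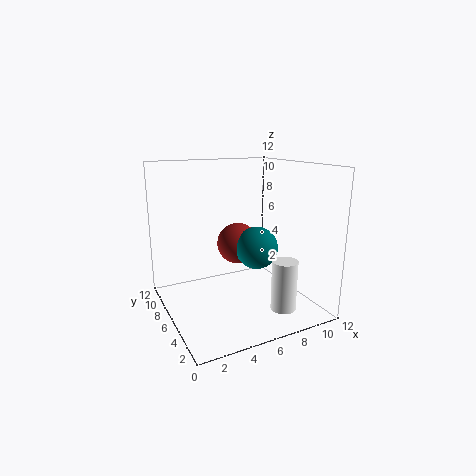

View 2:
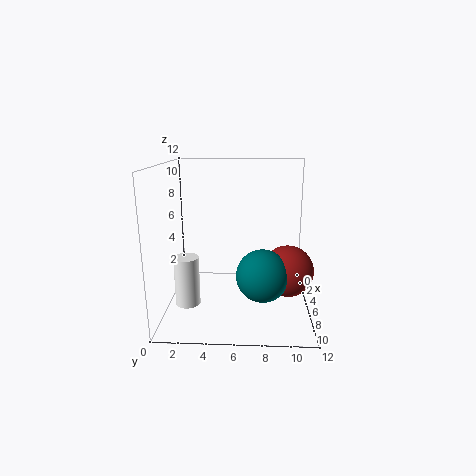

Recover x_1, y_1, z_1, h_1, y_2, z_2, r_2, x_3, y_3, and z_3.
x_1 = 8
y_1 = 2
z_1 = 1
h_1 = 4
y_2 = 10
z_2 = 4
r_2 = 2
x_3 = 9
y_3 = 8
z_3 = 4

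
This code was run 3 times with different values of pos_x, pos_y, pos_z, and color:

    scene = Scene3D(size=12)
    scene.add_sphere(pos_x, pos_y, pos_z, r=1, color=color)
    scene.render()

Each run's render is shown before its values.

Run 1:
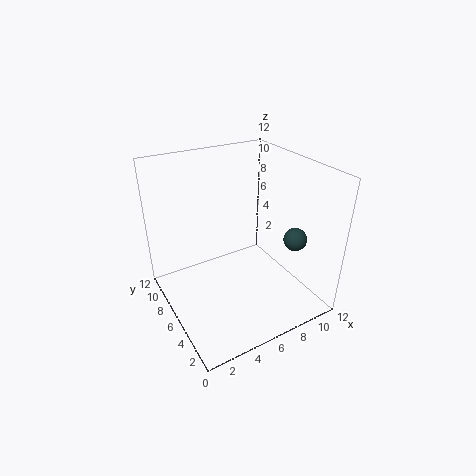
pos_x = 10.5; pos_y = 4; pos_z = 5.5; color = 'darkslategray'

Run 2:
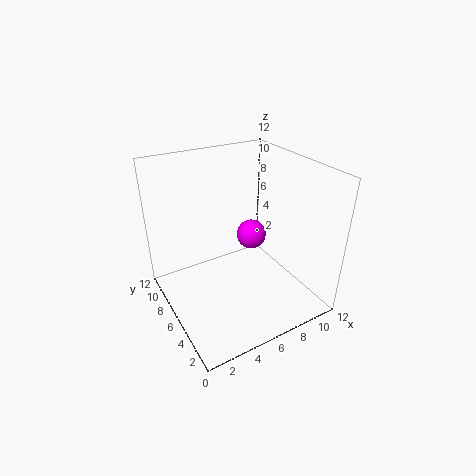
pos_x = 5; pos_y = 2.5; pos_z = 8.5; color = 'magenta'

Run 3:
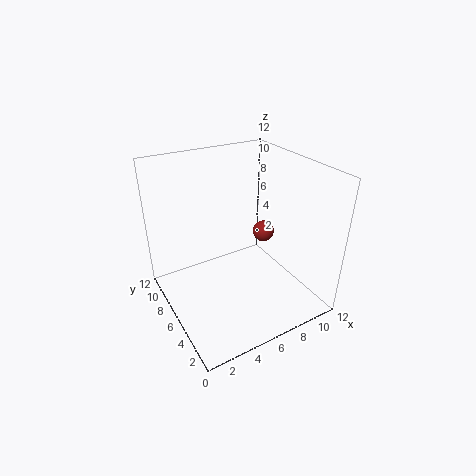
pos_x = 10; pos_y = 8; pos_z = 4.5; color = 'brown'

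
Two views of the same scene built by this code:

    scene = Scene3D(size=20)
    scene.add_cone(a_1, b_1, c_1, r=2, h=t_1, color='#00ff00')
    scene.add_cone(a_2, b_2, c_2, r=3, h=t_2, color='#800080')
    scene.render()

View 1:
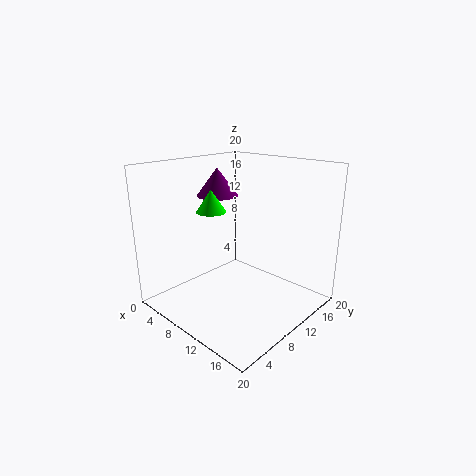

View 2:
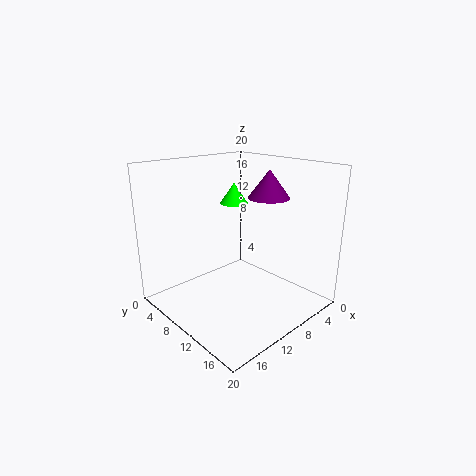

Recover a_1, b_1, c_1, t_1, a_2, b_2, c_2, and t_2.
a_1 = 8
b_1 = 7
c_1 = 14
t_1 = 3
a_2 = 5
b_2 = 11
c_2 = 15
t_2 = 4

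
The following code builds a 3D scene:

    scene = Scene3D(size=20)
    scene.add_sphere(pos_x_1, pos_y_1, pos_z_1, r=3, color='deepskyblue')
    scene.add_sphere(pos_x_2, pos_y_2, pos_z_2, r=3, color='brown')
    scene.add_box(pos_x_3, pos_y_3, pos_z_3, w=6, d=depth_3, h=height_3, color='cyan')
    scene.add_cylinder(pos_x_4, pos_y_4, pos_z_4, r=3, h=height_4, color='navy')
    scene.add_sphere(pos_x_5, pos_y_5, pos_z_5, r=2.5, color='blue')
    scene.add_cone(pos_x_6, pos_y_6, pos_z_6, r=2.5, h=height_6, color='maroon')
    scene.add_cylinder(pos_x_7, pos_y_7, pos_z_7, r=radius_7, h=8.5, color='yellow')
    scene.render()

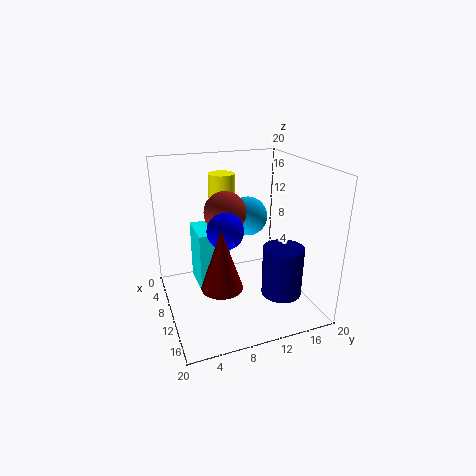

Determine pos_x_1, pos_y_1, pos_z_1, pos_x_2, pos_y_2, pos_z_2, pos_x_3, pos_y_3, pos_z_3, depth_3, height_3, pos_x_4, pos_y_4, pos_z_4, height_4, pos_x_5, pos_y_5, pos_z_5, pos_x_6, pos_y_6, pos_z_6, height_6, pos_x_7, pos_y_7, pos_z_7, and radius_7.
pos_x_1 = 5; pos_y_1 = 13.5; pos_z_1 = 11; pos_x_2 = 7.5; pos_y_2 = 9; pos_z_2 = 13; pos_x_3 = 2; pos_y_3 = 5; pos_z_3 = 1; depth_3 = 4.5; height_3 = 9; pos_x_4 = 11.5; pos_y_4 = 16.5; pos_z_4 = 0.5; height_4 = 7.5; pos_x_5 = 10.5; pos_y_5 = 8; pos_z_5 = 11.5; pos_x_6 = 16.5; pos_y_6 = 5.5; pos_z_6 = 7; height_6 = 7.5; pos_x_7 = 3; pos_y_7 = 10; pos_z_7 = 9; radius_7 = 2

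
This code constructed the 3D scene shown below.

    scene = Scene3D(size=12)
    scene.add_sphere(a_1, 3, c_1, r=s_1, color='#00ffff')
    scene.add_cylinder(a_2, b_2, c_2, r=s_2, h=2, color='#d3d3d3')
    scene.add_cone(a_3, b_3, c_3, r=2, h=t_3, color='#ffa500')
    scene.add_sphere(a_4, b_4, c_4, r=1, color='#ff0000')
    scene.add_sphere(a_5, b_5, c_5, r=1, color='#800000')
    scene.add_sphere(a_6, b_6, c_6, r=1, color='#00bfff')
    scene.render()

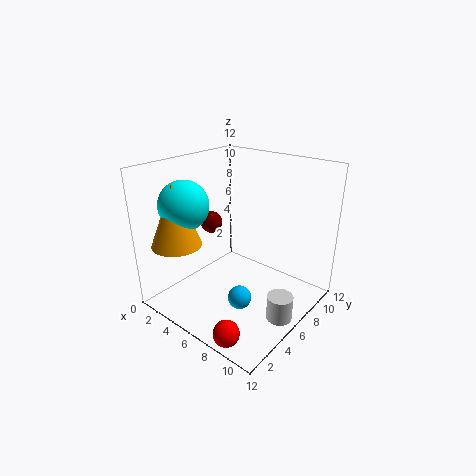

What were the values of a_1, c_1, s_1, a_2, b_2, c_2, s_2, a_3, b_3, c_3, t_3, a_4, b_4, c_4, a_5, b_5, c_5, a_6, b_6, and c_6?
a_1 = 3, c_1 = 9, s_1 = 2, a_2 = 11, b_2 = 5, c_2 = 1, s_2 = 1, a_3 = 3, b_3 = 2, c_3 = 6, t_3 = 5, a_4 = 9, b_4 = 1, c_4 = 1, a_5 = 2, b_5 = 7, c_5 = 6, a_6 = 7, b_6 = 5, c_6 = 1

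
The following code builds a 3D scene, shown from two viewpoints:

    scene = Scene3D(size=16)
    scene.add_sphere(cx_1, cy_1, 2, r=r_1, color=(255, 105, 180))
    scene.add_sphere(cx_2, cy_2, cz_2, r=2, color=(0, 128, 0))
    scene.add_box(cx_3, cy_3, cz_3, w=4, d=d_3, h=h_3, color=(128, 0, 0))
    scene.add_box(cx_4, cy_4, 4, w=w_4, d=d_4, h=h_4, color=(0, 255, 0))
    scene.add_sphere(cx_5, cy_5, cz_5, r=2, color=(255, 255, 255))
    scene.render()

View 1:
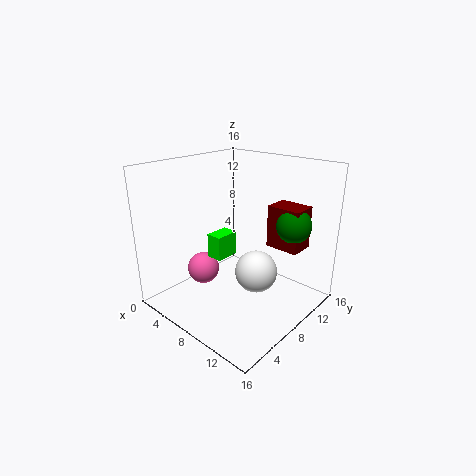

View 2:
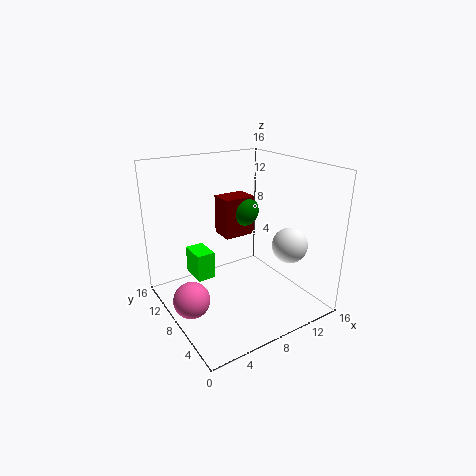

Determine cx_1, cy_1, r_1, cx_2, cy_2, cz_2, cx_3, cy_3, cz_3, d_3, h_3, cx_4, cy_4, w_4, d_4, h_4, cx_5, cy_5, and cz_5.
cx_1 = 2; cy_1 = 8; r_1 = 2; cx_2 = 12; cy_2 = 13; cz_2 = 9; cx_3 = 9; cy_3 = 12; cz_3 = 6; d_3 = 3; h_3 = 5; cx_4 = 3; cy_4 = 8; w_4 = 2; d_4 = 3; h_4 = 3; cx_5 = 13; cy_5 = 5; cz_5 = 7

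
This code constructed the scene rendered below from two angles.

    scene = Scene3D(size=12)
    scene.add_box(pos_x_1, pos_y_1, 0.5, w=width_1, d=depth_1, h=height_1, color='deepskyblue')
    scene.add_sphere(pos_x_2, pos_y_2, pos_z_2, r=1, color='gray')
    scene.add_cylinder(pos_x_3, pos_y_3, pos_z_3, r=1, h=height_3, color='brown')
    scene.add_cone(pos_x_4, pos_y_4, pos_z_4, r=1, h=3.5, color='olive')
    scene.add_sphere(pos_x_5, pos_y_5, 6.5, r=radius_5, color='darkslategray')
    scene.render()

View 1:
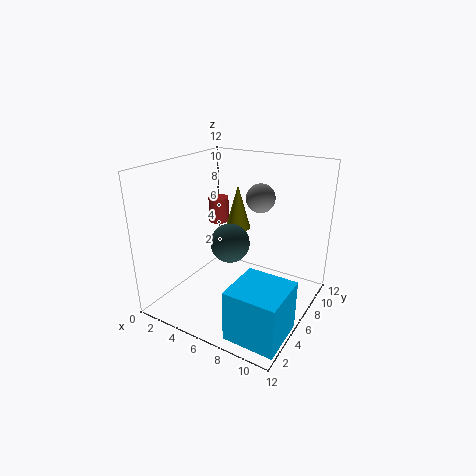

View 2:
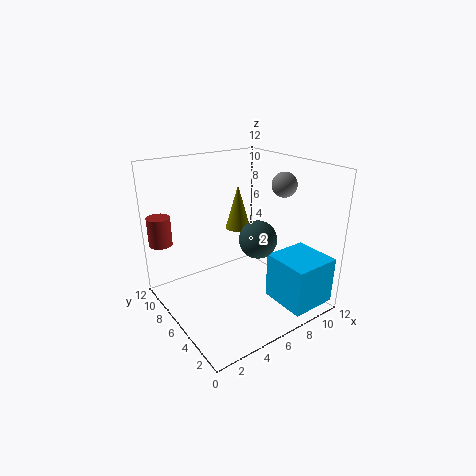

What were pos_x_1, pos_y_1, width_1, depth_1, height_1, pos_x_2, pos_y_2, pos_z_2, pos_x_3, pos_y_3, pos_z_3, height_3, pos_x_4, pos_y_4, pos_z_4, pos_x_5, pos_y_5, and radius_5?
pos_x_1 = 8
pos_y_1 = 0.5
width_1 = 4
depth_1 = 4
height_1 = 4
pos_x_2 = 9
pos_y_2 = 4
pos_z_2 = 10.5
pos_x_3 = 1
pos_y_3 = 10.5
pos_z_3 = 5
height_3 = 2.5
pos_x_4 = 6
pos_y_4 = 6
pos_z_4 = 7
pos_x_5 = 6.5
pos_y_5 = 4
radius_5 = 1.5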